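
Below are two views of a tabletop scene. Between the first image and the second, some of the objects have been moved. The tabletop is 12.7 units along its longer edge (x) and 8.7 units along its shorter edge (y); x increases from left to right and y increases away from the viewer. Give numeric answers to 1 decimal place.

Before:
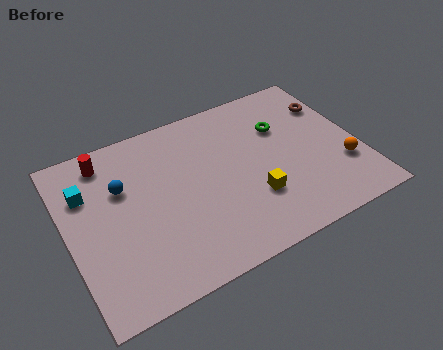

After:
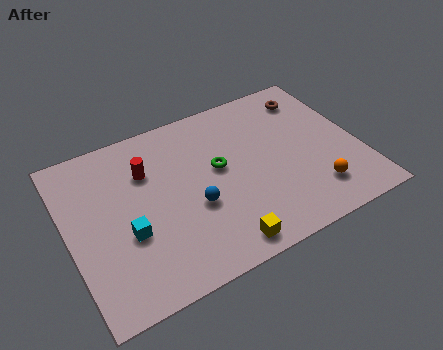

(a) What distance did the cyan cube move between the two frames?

3.1

The cyan cube was near (1.0, 6.1) before and (2.4, 3.3) after, so it travelled √(1.4² + 2.8²) ≈ 3.1 units.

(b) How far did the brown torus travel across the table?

1.1

The brown torus was near (11.9, 6.3) before and (11.1, 7.1) after, so it travelled √(0.8² + 0.8²) ≈ 1.1 units.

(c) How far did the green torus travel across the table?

3.2

The green torus was near (9.6, 5.9) before and (6.6, 4.9) after, so it travelled √(3.0² + 1.0²) ≈ 3.2 units.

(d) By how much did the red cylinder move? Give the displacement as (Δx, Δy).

(1.6, -1.3)

From the two frames, the red cylinder sits at roughly (2.0, 7.4) before and (3.6, 6.1) after.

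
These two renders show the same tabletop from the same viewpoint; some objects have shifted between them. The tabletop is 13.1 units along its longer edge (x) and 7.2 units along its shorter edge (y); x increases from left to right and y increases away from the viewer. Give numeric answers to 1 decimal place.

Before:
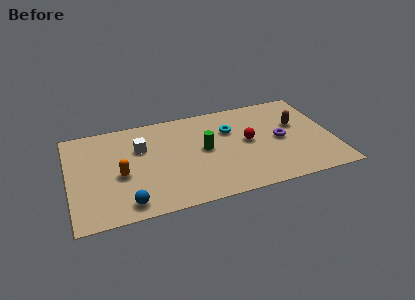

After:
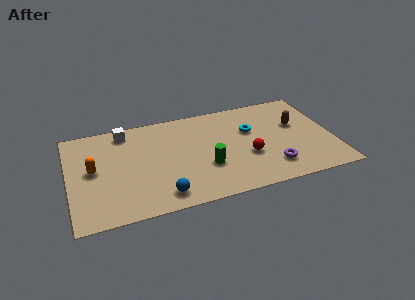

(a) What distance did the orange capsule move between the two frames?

1.5

The orange capsule moved from about (2.5, 3.1) to (1.2, 3.8), a distance of √(1.3² + 0.7²) ≈ 1.5.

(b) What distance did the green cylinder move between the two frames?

1.3

The green cylinder moved from about (6.7, 3.8) to (6.7, 2.5), a distance of √(0.0² + 1.3²) ≈ 1.3.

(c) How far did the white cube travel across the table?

1.6

The white cube was near (3.6, 4.8) before and (2.9, 6.2) after, so it travelled √(0.7² + 1.4²) ≈ 1.6 units.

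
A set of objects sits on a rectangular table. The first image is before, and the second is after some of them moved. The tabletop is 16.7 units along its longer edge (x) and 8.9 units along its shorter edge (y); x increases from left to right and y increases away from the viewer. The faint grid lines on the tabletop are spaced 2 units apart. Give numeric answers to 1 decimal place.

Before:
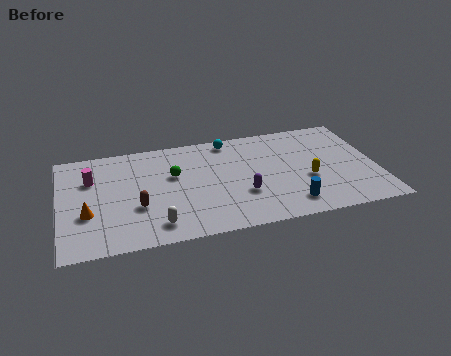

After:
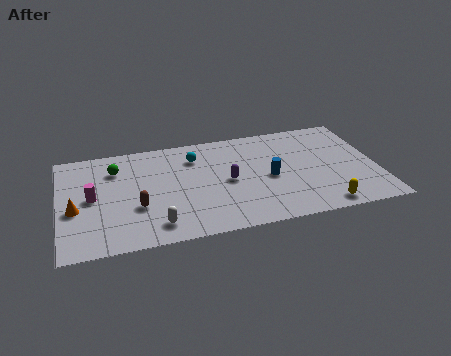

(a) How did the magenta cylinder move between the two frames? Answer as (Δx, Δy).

(0.0, -1.6)

The magenta cylinder started near (1.7, 6.1) and ended near (1.7, 4.5).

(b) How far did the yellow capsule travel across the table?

2.6

The yellow capsule was near (13.0, 3.5) before and (13.6, 1.0) after, so it travelled √(0.6² + 2.5²) ≈ 2.6 units.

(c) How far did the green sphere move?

3.2

From (6.0, 5.5) to (3.0, 6.7), the green sphere covered √(3.0² + 1.2²) ≈ 3.2 units.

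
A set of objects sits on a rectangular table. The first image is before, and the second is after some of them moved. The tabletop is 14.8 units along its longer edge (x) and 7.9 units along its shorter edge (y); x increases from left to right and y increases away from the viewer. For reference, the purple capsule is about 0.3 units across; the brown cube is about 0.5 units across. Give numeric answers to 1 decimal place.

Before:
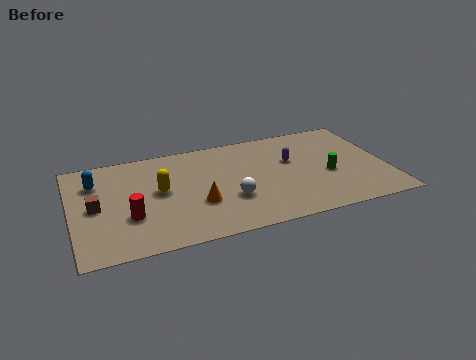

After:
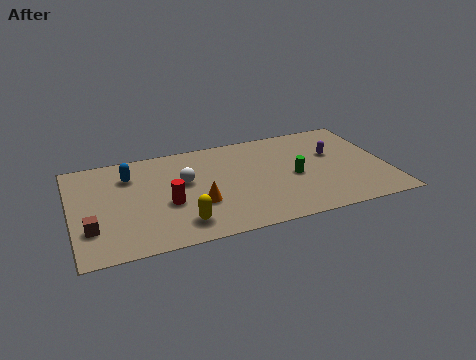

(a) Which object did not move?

the orange cone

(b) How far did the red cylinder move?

1.9

The red cylinder was near (2.6, 2.7) before and (4.4, 3.2) after, so it travelled √(1.8² + 0.5²) ≈ 1.9 units.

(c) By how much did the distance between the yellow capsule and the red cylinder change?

-0.4

They were about 2.2 units apart before and 1.8 after — 0.4 units closer together.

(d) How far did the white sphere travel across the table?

2.8

The white sphere moved from about (7.3, 2.7) to (5.3, 4.7), a distance of √(2.0² + 2.0²) ≈ 2.8.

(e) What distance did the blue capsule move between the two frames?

1.6

From (1.2, 5.8) to (2.8, 5.9), the blue capsule covered √(1.6² + 0.1²) ≈ 1.6 units.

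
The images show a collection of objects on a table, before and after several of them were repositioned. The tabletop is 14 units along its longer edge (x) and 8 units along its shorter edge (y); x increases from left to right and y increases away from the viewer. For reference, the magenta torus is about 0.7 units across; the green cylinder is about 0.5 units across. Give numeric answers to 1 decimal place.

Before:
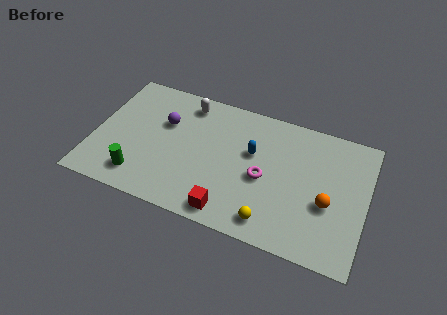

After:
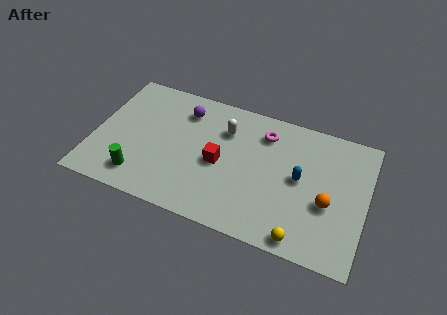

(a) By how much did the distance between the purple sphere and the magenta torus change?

-1.3

Before: roughly 5.5 units apart; after: 4.2. That's 1.3 units closer together.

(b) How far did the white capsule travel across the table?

2.3

The white capsule was near (4.5, 6.8) before and (6.6, 5.8) after, so it travelled √(2.1² + 1.0²) ≈ 2.3 units.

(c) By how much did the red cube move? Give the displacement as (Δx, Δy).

(-0.8, 2.7)

From the two frames, the red cube sits at roughly (7.3, 1.0) before and (6.5, 3.7) after.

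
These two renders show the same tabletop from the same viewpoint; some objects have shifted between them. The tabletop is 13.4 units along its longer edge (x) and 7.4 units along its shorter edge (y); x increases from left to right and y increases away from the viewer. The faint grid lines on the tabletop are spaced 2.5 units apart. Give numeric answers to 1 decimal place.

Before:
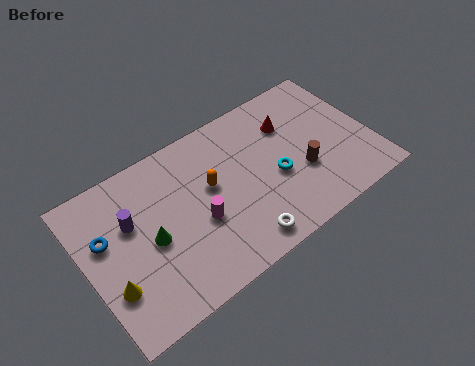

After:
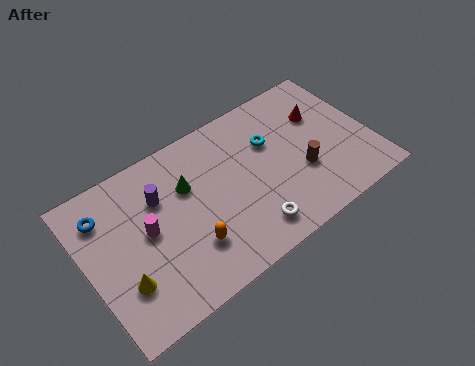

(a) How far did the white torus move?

0.6

The white torus moved from about (6.7, 1.0) to (7.2, 1.3), a distance of √(0.5² + 0.3²) ≈ 0.6.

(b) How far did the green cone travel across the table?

2.5

The green cone was near (2.9, 3.4) before and (4.9, 4.9) after, so it travelled √(2.0² + 1.5²) ≈ 2.5 units.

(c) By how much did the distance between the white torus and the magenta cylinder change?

+2.5

Before: roughly 2.6 units apart; after: 5.1. That's 2.5 units further apart.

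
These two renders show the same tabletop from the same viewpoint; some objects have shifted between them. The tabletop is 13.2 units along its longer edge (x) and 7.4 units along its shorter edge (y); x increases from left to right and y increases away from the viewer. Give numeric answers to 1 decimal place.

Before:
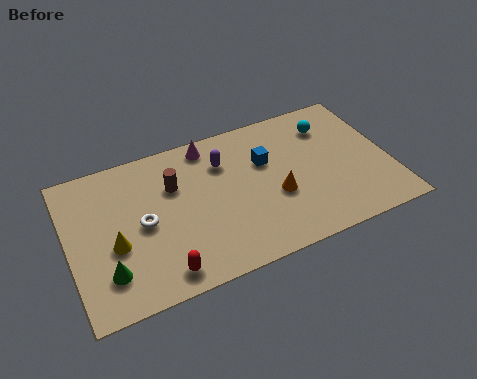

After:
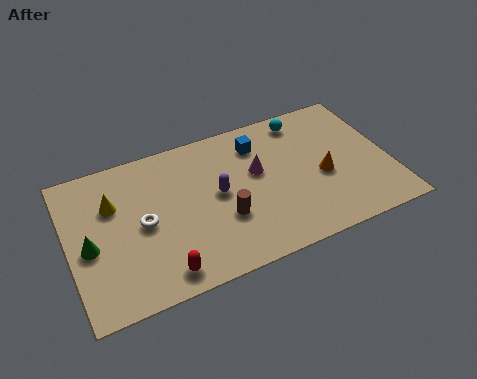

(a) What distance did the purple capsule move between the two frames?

1.6

The purple capsule moved from about (6.5, 5.4) to (6.1, 3.9), a distance of √(0.4² + 1.5²) ≈ 1.6.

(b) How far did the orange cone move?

2.0

From (8.4, 2.9) to (10.4, 3.2), the orange cone covered √(2.0² + 0.3²) ≈ 2.0 units.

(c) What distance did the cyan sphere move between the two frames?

1.2

From (11.0, 5.7) to (10.0, 6.4), the cyan sphere covered √(1.0² + 0.7²) ≈ 1.2 units.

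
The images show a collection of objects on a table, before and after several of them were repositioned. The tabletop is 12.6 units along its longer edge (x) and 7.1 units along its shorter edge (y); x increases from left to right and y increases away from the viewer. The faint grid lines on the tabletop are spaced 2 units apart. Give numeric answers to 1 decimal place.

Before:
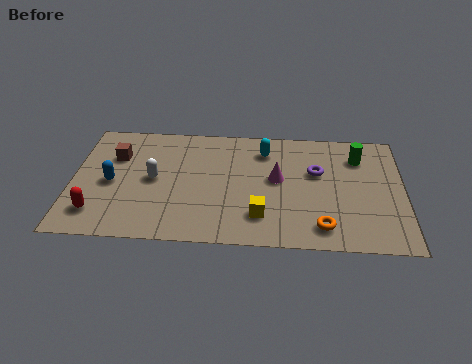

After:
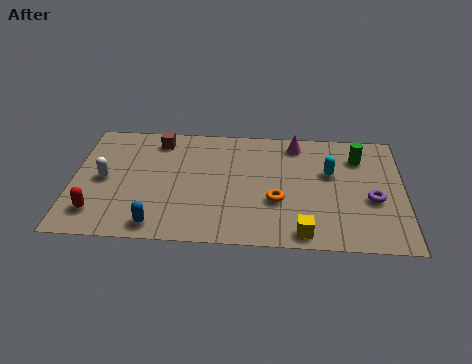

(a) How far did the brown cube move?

1.9

The brown cube was near (1.6, 4.9) before and (3.2, 6.0) after, so it travelled √(1.6² + 1.1²) ≈ 1.9 units.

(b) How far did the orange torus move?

2.2

From (9.5, 1.2) to (7.8, 2.6), the orange torus covered √(1.7² + 1.4²) ≈ 2.2 units.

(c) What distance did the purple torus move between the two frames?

2.6

The purple torus moved from about (9.3, 4.4) to (11.4, 2.9), a distance of √(2.1² + 1.5²) ≈ 2.6.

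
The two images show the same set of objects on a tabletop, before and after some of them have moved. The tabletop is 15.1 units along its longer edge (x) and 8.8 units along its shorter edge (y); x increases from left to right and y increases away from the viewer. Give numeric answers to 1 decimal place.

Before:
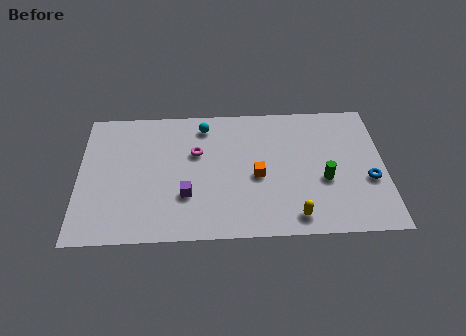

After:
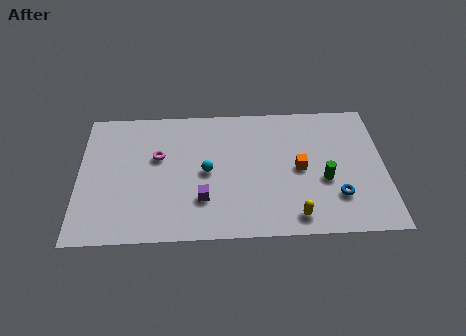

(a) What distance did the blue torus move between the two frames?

1.9

The blue torus moved from about (14.3, 3.4) to (12.7, 2.4), a distance of √(1.6² + 1.0²) ≈ 1.9.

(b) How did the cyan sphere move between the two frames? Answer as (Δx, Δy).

(0.1, -3.1)

From the two frames, the cyan sphere sits at roughly (6.2, 7.4) before and (6.3, 4.3) after.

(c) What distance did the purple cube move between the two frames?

0.9

From (5.3, 2.8) to (6.1, 2.5), the purple cube covered √(0.8² + 0.3²) ≈ 0.9 units.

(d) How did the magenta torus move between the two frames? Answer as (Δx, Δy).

(-1.9, -0.2)

From the two frames, the magenta torus sits at roughly (5.8, 5.6) before and (3.9, 5.4) after.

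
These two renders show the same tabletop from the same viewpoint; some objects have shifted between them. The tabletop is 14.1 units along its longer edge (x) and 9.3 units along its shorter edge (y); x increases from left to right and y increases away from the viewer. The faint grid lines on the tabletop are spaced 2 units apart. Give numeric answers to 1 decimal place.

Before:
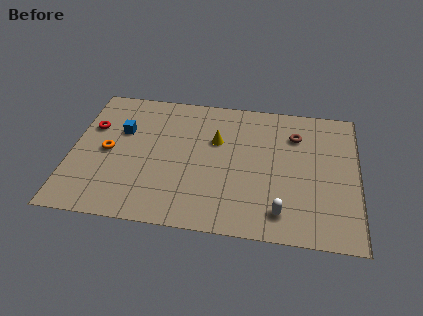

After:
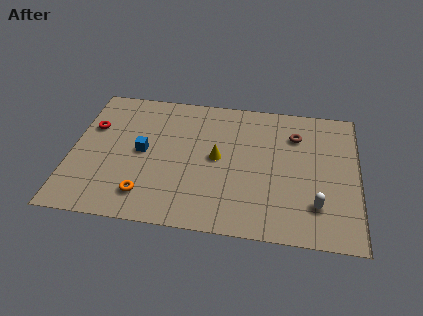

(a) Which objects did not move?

the brown torus and the red torus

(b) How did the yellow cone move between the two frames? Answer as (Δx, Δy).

(0.1, -1.2)

The yellow cone was at about (7.1, 6.0) and moved to about (7.2, 4.8).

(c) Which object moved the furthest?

the orange torus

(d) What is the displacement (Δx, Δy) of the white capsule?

(1.7, 0.7)

From the two frames, the white capsule sits at roughly (10.4, 1.6) before and (12.1, 2.3) after.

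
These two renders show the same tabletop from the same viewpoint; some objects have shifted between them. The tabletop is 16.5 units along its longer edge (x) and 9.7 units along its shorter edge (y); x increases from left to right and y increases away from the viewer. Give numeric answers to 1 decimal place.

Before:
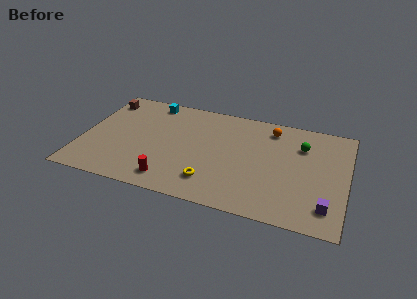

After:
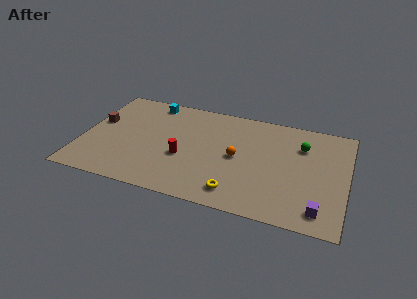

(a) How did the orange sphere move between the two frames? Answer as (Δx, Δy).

(-1.9, -3.3)

The orange sphere was at about (11.6, 8.1) and moved to about (9.7, 4.8).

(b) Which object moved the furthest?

the orange sphere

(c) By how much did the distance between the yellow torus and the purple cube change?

-2.0

The distance was about 7.1 in the first image and 5.1 in the second, so they moved 2.0 units closer together.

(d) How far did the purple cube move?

0.6

The purple cube was near (15.4, 1.9) before and (15.0, 1.5) after, so it travelled √(0.4² + 0.4²) ≈ 0.6 units.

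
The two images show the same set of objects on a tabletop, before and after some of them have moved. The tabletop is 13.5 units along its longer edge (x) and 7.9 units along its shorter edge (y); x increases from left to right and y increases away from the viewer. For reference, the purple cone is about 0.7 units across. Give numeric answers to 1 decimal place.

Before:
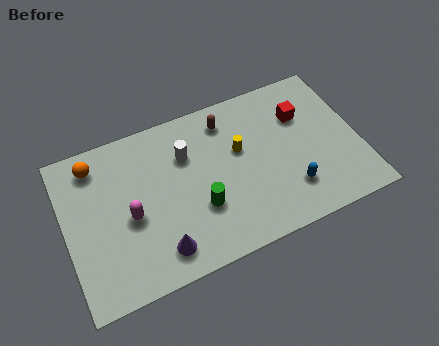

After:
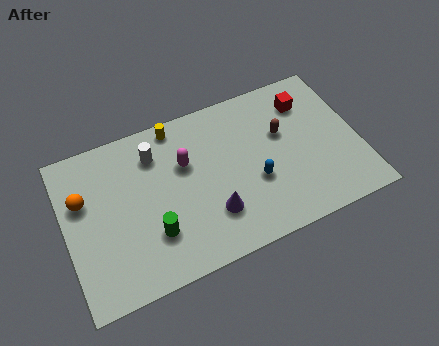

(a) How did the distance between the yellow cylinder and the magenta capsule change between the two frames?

-3.4

Before: roughly 5.4 units apart; after: 2.0. That's 3.4 units closer together.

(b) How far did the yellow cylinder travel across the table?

3.5

From (8.1, 4.8) to (5.4, 7.1), the yellow cylinder covered √(2.7² + 2.3²) ≈ 3.5 units.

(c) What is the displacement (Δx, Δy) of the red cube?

(0.3, 0.6)

The red cube was at about (11.1, 5.5) and moved to about (11.4, 6.1).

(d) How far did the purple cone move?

2.6

The purple cone moved from about (4.0, 1.4) to (6.5, 2.2), a distance of √(2.5² + 0.8²) ≈ 2.6.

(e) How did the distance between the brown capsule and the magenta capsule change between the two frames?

-1.2

Before: roughly 5.7 units apart; after: 4.5. That's 1.2 units closer together.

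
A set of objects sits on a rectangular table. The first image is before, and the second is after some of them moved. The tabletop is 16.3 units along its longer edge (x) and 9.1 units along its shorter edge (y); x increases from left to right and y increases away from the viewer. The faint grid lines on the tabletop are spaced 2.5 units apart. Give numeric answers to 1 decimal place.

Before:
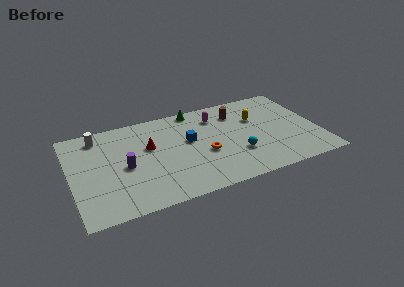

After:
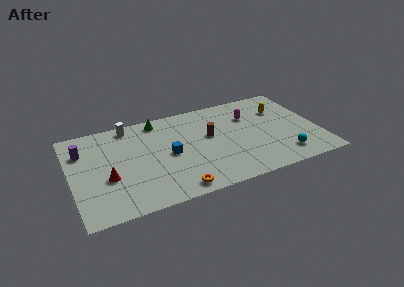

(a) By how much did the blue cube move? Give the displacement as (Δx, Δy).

(-1.4, -0.9)

From the two frames, the blue cube sits at roughly (7.8, 5.3) before and (6.4, 4.4) after.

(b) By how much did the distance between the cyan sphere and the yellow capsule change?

+1.2

The distance was about 3.5 in the first image and 4.7 in the second, so they moved 1.2 units further apart.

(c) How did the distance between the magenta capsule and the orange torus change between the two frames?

+4.1

They were about 3.6 units apart before and 7.7 after — 4.1 units further apart.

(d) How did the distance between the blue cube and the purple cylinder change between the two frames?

+1.5

They were about 4.4 units apart before and 5.9 after — 1.5 units further apart.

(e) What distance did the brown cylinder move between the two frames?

2.6

The brown cylinder was near (11.2, 7.0) before and (9.2, 5.3) after, so it travelled √(2.0² + 1.7²) ≈ 2.6 units.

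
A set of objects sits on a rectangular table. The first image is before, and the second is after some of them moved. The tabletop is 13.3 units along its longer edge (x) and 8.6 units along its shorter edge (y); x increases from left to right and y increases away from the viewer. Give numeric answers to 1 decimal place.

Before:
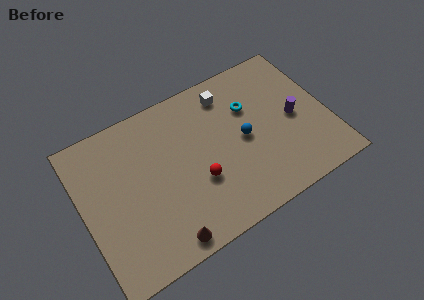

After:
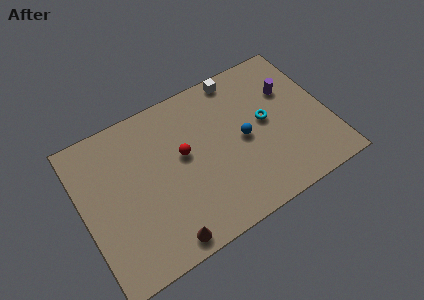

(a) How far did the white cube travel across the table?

1.0

From (8.3, 7.1) to (9.0, 7.8), the white cube covered √(0.7² + 0.7²) ≈ 1.0 units.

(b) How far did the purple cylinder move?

1.7

From (11.5, 4.1) to (11.5, 5.8), the purple cylinder covered √(0.0² + 1.7²) ≈ 1.7 units.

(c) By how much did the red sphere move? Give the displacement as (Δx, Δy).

(-0.5, 1.8)

The red sphere was at about (6.0, 3.1) and moved to about (5.5, 4.9).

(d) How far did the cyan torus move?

1.4

From (9.3, 5.8) to (10.0, 4.6), the cyan torus covered √(0.7² + 1.2²) ≈ 1.4 units.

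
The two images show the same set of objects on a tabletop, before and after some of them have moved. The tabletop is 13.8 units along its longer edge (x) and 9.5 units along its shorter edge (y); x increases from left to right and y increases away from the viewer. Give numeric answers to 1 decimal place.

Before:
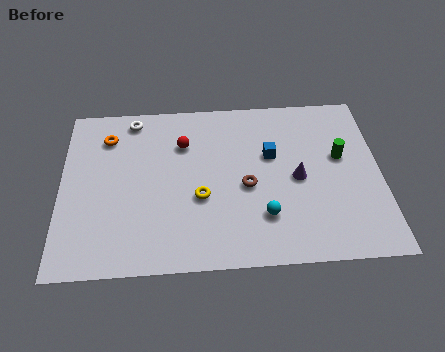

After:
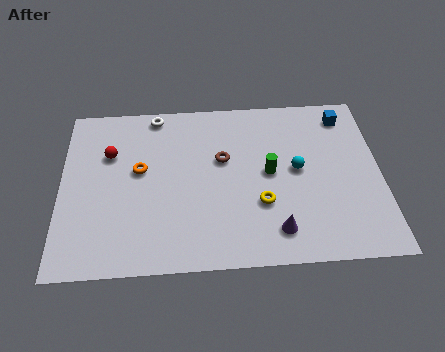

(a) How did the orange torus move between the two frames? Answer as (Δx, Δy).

(1.4, -2.0)

From the two frames, the orange torus sits at roughly (2.0, 7.4) before and (3.4, 5.4) after.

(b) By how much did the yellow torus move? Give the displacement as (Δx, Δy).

(2.6, -0.5)

The yellow torus started near (6.0, 3.7) and ended near (8.6, 3.2).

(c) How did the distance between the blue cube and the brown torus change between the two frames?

+3.8

The distance was about 2.0 in the first image and 5.8 in the second, so they moved 3.8 units further apart.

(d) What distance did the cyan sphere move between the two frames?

2.9

The cyan sphere moved from about (8.7, 2.5) to (10.2, 5.0), a distance of √(1.5² + 2.5²) ≈ 2.9.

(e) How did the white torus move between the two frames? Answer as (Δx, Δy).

(1.0, 0.2)

From the two frames, the white torus sits at roughly (3.1, 8.4) before and (4.1, 8.6) after.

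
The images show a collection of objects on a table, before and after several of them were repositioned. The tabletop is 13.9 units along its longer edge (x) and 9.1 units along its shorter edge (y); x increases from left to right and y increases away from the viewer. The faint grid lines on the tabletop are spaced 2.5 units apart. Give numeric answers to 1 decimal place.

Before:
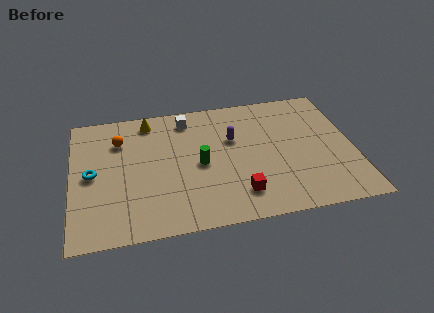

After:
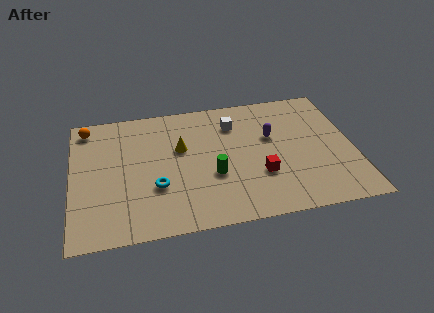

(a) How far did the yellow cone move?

2.7

The yellow cone moved from about (3.9, 7.9) to (5.4, 5.6), a distance of √(1.5² + 2.3²) ≈ 2.7.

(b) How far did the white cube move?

2.4

From (5.8, 7.7) to (8.1, 6.9), the white cube covered √(2.3² + 0.8²) ≈ 2.4 units.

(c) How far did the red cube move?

1.6

The red cube moved from about (8.1, 1.9) to (9.2, 3.0), a distance of √(1.1² + 1.1²) ≈ 1.6.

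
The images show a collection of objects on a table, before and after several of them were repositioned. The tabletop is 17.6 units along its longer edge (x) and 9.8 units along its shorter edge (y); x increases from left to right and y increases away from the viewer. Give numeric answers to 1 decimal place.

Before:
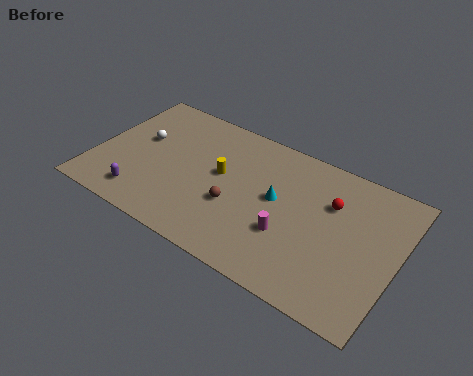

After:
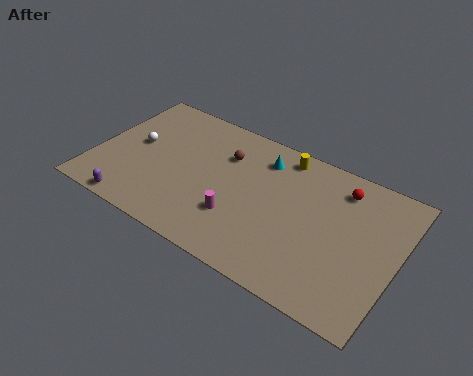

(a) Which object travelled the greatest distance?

the yellow cylinder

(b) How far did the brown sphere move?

3.5

The brown sphere moved from about (8.4, 3.7) to (7.3, 7.0), a distance of √(1.1² + 3.3²) ≈ 3.5.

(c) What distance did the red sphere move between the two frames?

1.4

The red sphere was near (13.6, 6.7) before and (14.0, 8.0) after, so it travelled √(0.4² + 1.3²) ≈ 1.4 units.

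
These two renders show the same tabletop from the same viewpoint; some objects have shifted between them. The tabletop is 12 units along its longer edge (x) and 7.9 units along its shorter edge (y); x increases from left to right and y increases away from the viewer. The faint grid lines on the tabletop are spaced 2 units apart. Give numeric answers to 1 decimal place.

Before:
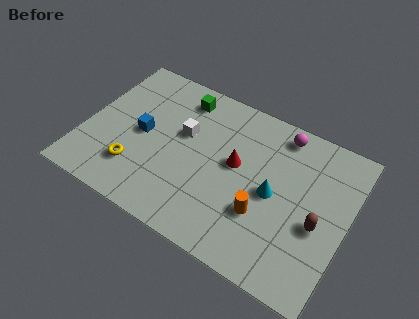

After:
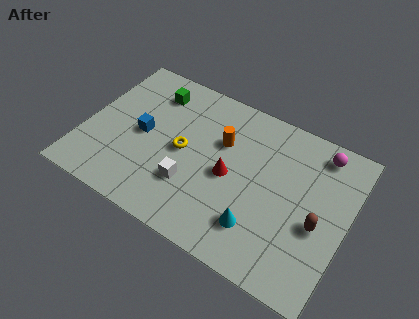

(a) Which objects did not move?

the blue cube and the brown capsule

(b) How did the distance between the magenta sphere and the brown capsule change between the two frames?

-0.7

The distance was about 4.2 in the first image and 3.5 in the second, so they moved 0.7 units closer together.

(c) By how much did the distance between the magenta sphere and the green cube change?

+3.1

The distance was about 4.6 in the first image and 7.7 in the second, so they moved 3.1 units further apart.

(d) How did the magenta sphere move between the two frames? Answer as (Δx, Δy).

(1.8, -0.1)

The magenta sphere started near (8.6, 6.9) and ended near (10.4, 6.8).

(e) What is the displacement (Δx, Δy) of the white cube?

(0.7, -2.4)

The white cube was at about (4.4, 4.8) and moved to about (5.1, 2.4).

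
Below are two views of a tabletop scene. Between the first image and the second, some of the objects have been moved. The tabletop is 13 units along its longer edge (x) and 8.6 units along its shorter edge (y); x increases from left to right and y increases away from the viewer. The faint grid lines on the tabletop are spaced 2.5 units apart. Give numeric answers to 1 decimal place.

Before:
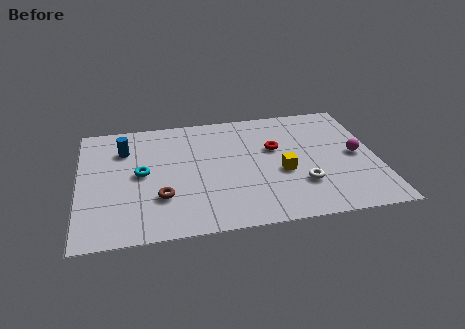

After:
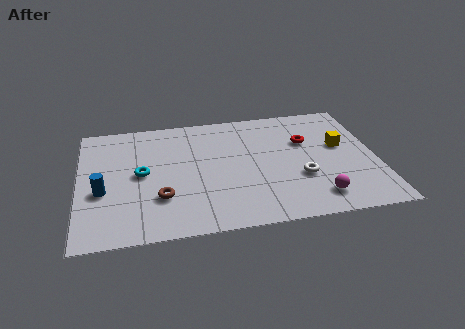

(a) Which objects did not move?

the brown torus and the cyan torus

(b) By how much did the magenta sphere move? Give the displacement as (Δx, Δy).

(-1.9, -2.7)

The magenta sphere started near (12.1, 4.2) and ended near (10.2, 1.5).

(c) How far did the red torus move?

1.4

From (8.6, 5.3) to (10.0, 5.6), the red torus covered √(1.4² + 0.3²) ≈ 1.4 units.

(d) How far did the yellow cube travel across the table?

3.1

The yellow cube moved from about (8.8, 3.5) to (11.5, 5.0), a distance of √(2.7² + 1.5²) ≈ 3.1.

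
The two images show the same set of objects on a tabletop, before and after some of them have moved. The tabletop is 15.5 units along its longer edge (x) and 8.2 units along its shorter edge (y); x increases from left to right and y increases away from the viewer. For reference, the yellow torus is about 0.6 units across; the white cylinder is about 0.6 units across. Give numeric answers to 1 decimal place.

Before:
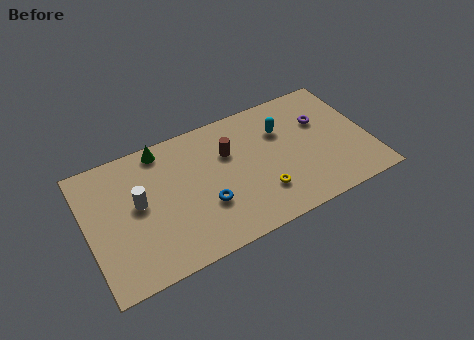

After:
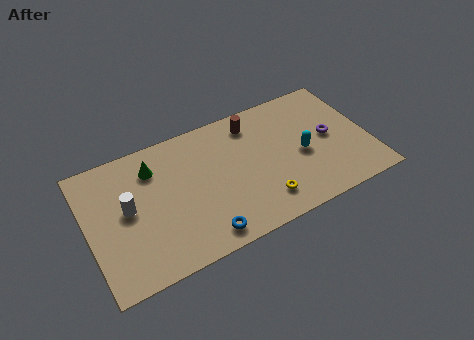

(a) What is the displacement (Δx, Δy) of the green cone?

(-0.6, -1.0)

From the two frames, the green cone sits at roughly (4.4, 7.3) before and (3.8, 6.3) after.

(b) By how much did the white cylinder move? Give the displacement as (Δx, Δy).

(-0.6, -0.1)

From the two frames, the white cylinder sits at roughly (2.8, 4.5) before and (2.2, 4.4) after.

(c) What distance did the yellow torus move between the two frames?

0.5

The yellow torus was near (9.3, 2.2) before and (9.3, 1.7) after, so it travelled √(0.0² + 0.5²) ≈ 0.5 units.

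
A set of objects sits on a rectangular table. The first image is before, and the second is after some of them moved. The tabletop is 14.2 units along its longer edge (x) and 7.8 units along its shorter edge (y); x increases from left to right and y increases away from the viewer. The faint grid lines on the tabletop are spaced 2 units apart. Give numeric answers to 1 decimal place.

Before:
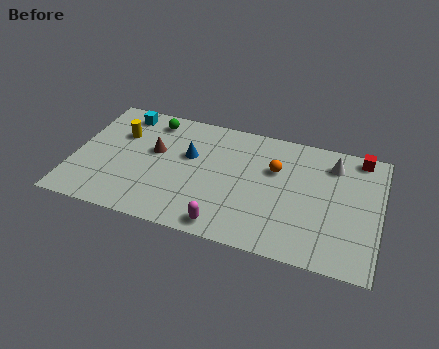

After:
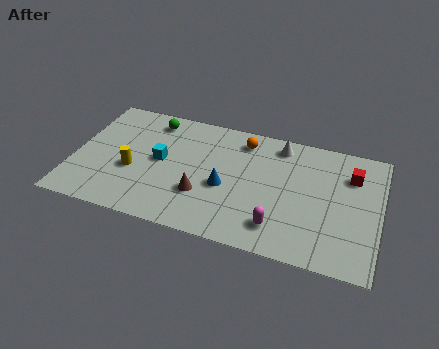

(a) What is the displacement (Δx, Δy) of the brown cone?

(2.4, -2.1)

The brown cone started near (3.7, 4.6) and ended near (6.1, 2.5).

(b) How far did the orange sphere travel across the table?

2.1

From (9.3, 5.1) to (7.7, 6.5), the orange sphere covered √(1.6² + 1.4²) ≈ 2.1 units.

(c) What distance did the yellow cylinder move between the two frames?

2.3

The yellow cylinder was near (2.0, 5.3) before and (2.8, 3.1) after, so it travelled √(0.8² + 2.2²) ≈ 2.3 units.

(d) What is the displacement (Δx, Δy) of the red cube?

(-0.3, -1.3)

The red cube started near (13.1, 7.0) and ended near (12.8, 5.7).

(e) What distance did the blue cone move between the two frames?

2.3

The blue cone was near (5.3, 4.8) before and (7.1, 3.3) after, so it travelled √(1.8² + 1.5²) ≈ 2.3 units.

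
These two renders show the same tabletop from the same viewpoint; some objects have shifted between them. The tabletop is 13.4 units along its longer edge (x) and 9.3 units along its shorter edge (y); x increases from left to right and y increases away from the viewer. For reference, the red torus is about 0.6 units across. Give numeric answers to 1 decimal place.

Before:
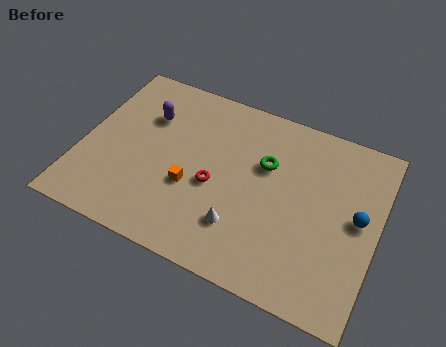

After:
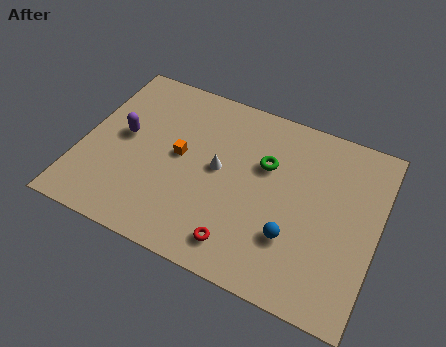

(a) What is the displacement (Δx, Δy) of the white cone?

(-1.3, 2.5)

The white cone started near (7.5, 2.4) and ended near (6.2, 4.9).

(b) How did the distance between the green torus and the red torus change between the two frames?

+1.6

Before: roughly 2.9 units apart; after: 4.5. That's 1.6 units further apart.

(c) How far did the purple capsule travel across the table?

1.7

The purple capsule moved from about (2.7, 6.5) to (1.8, 5.0), a distance of √(0.9² + 1.5²) ≈ 1.7.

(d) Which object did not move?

the green torus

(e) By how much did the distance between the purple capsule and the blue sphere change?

-1.6

They were about 9.9 units apart before and 8.3 after — 1.6 units closer together.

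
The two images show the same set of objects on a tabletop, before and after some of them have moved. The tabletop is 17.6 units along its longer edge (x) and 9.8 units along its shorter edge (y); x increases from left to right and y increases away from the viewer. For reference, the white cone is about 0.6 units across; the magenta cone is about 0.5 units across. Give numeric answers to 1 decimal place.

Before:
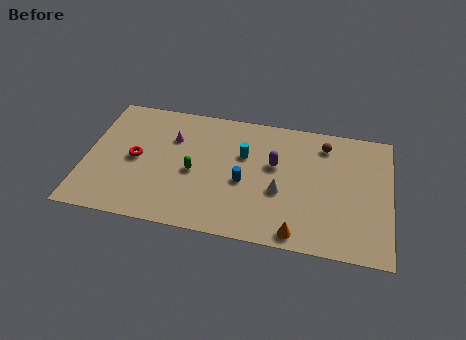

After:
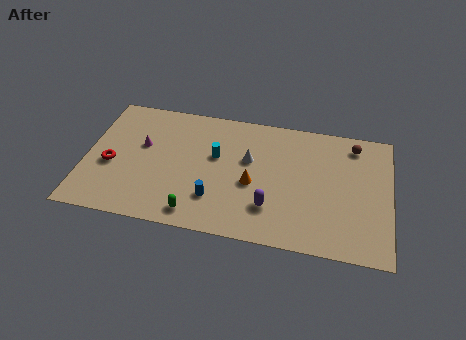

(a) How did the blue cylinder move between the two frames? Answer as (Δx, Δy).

(-1.6, -1.6)

From the two frames, the blue cylinder sits at roughly (9.2, 4.2) before and (7.6, 2.6) after.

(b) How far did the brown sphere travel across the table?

1.7

From (13.7, 8.0) to (15.4, 8.3), the brown sphere covered √(1.7² + 0.3²) ≈ 1.7 units.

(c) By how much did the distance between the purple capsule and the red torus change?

+1.3

They were about 8.1 units apart before and 9.4 after — 1.3 units further apart.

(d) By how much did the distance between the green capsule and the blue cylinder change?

-1.3

Before: roughly 2.9 units apart; after: 1.6. That's 1.3 units closer together.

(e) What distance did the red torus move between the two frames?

1.6

The red torus was near (2.9, 4.8) before and (1.5, 4.1) after, so it travelled √(1.4² + 0.7²) ≈ 1.6 units.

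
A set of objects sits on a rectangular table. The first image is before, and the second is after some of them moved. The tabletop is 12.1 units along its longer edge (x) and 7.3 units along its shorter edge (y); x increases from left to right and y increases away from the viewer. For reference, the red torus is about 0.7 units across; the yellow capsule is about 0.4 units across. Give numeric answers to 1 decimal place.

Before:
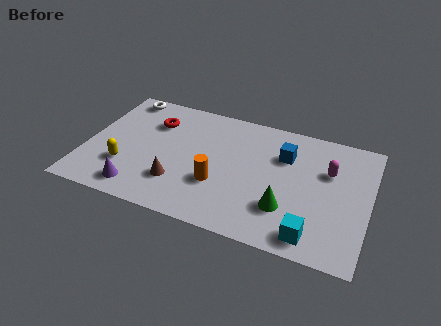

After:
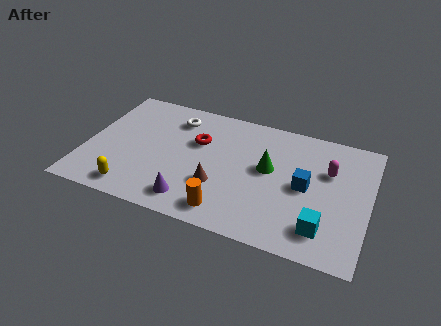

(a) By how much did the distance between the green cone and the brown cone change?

-2.0

The distance was about 4.6 in the first image and 2.6 in the second, so they moved 2.0 units closer together.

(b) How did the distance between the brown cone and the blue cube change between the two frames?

-1.5

They were about 5.3 units apart before and 3.8 after — 1.5 units closer together.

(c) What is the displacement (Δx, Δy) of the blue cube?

(1.0, -1.5)

The blue cube was at about (8.4, 5.1) and moved to about (9.4, 3.6).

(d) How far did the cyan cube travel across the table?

0.6

From (9.9, 1.0) to (10.3, 1.5), the cyan cube covered √(0.4² + 0.5²) ≈ 0.6 units.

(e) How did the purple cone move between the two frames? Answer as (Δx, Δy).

(2.3, 0.1)

The purple cone was at about (2.5, 1.1) and moved to about (4.8, 1.2).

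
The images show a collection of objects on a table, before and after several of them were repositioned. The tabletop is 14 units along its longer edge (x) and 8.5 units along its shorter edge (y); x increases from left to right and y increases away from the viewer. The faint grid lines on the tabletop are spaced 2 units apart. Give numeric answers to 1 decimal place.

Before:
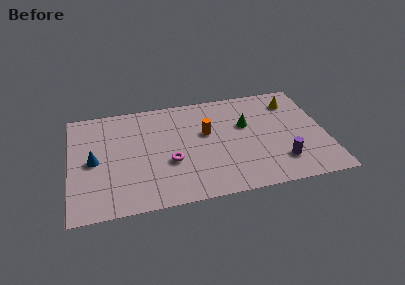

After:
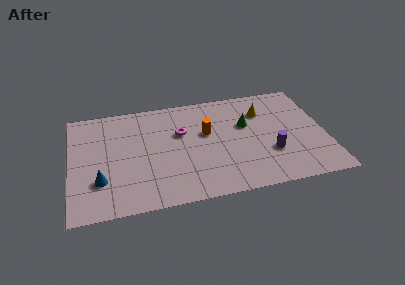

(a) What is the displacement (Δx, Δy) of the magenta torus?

(0.7, 2.2)

The magenta torus was at about (5.4, 3.2) and moved to about (6.1, 5.4).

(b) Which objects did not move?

the orange cylinder and the green cone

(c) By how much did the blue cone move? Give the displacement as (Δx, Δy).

(0.3, -1.6)

The blue cone was at about (1.3, 4.1) and moved to about (1.6, 2.5).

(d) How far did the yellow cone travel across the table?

1.8

The yellow cone was near (12.4, 6.7) before and (10.7, 6.2) after, so it travelled √(1.7² + 0.5²) ≈ 1.8 units.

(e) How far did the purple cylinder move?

0.9

The purple cylinder moved from about (11.4, 2.0) to (10.9, 2.8), a distance of √(0.5² + 0.8²) ≈ 0.9.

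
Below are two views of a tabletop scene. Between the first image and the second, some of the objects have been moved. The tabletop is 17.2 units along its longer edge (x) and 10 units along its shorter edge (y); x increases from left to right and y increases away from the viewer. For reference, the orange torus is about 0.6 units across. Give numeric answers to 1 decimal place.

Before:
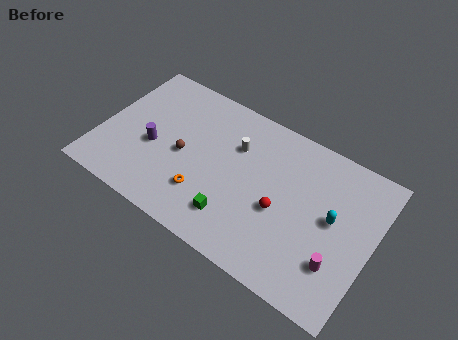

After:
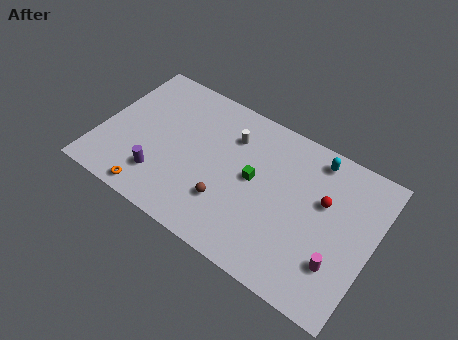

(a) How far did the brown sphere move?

3.5

The brown sphere was near (5.3, 4.6) before and (8.4, 2.9) after, so it travelled √(3.1² + 1.7²) ≈ 3.5 units.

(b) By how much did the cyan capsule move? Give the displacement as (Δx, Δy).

(-1.6, 3.3)

The cyan capsule started near (14.7, 5.4) and ended near (13.1, 8.7).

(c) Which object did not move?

the magenta cylinder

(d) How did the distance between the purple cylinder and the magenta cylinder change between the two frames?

-0.9

Before: roughly 12.1 units apart; after: 11.2. That's 0.9 units closer together.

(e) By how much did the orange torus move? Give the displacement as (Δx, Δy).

(-3.1, -1.7)

From the two frames, the orange torus sits at roughly (7.0, 2.7) before and (3.9, 1.0) after.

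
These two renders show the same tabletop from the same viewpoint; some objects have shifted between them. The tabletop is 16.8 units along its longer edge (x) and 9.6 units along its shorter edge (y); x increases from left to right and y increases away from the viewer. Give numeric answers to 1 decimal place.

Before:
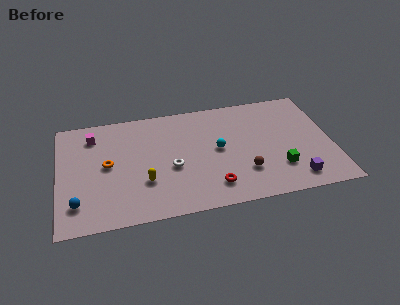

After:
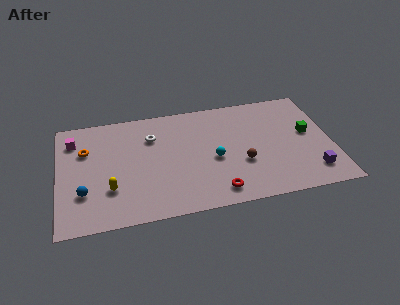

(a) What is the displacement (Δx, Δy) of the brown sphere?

(-0.1, 0.8)

From the two frames, the brown sphere sits at roughly (11.3, 2.7) before and (11.2, 3.5) after.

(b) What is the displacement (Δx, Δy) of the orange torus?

(-1.3, 1.5)

The orange torus started near (3.0, 5.0) and ended near (1.7, 6.5).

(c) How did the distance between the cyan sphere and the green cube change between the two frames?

+1.7

Before: roughly 4.3 units apart; after: 6.0. That's 1.7 units further apart.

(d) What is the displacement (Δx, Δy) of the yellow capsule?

(-2.1, -0.2)

The yellow capsule was at about (5.2, 3.1) and moved to about (3.1, 2.9).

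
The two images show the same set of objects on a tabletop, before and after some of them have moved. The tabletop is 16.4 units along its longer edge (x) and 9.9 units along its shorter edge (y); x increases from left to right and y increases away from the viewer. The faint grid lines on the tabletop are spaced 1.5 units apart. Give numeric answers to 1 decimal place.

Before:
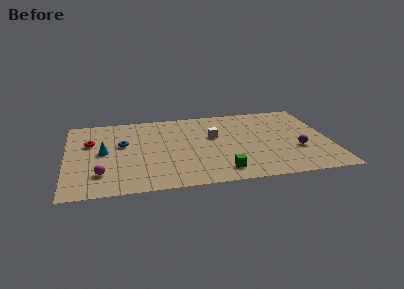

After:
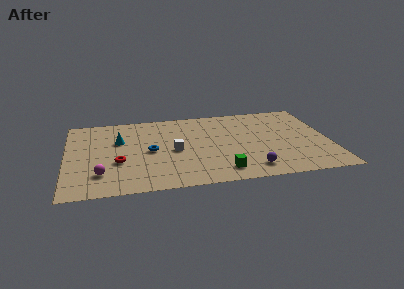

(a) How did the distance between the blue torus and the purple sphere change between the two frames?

-4.2

The distance was about 11.1 in the first image and 6.9 in the second, so they moved 4.2 units closer together.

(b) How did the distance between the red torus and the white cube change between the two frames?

-4.1

Before: roughly 7.7 units apart; after: 3.6. That's 4.1 units closer together.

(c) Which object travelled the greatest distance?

the purple sphere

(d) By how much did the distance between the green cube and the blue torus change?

-2.0

They were about 7.4 units apart before and 5.4 after — 2.0 units closer together.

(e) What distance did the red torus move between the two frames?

3.2

The red torus was near (1.5, 6.4) before and (3.2, 3.7) after, so it travelled √(1.7² + 2.7²) ≈ 3.2 units.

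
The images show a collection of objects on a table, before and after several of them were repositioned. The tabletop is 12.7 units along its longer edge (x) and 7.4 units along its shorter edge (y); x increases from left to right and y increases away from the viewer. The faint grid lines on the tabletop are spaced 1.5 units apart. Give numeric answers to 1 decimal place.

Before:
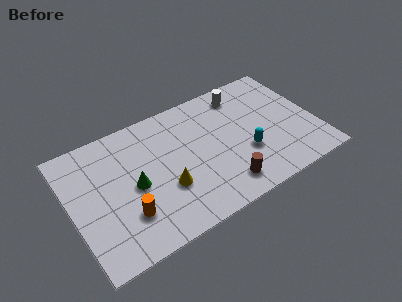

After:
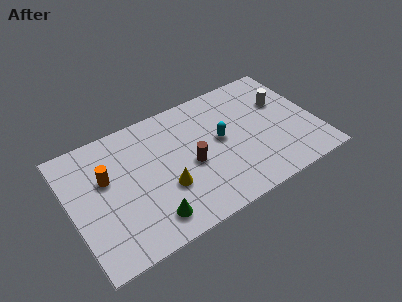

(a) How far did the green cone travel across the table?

2.3

The green cone was near (3.2, 3.5) before and (3.7, 1.3) after, so it travelled √(0.5² + 2.2²) ≈ 2.3 units.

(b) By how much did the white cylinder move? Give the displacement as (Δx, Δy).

(1.9, -1.4)

The white cylinder started near (9.3, 6.2) and ended near (11.2, 4.8).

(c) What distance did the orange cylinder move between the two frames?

2.6

The orange cylinder was near (2.6, 2.1) before and (1.9, 4.6) after, so it travelled √(0.7² + 2.5²) ≈ 2.6 units.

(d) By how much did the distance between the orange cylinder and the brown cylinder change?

-0.6

Before: roughly 5.0 units apart; after: 4.4. That's 0.6 units closer together.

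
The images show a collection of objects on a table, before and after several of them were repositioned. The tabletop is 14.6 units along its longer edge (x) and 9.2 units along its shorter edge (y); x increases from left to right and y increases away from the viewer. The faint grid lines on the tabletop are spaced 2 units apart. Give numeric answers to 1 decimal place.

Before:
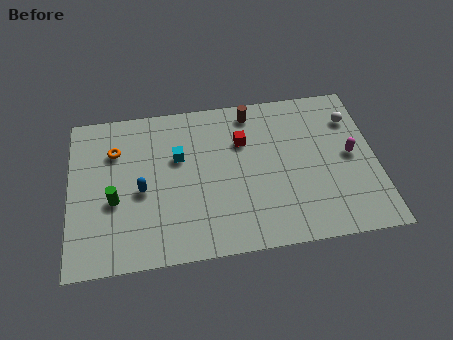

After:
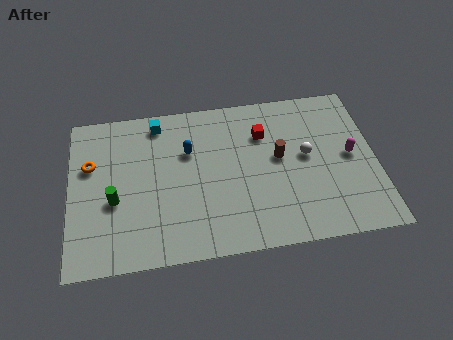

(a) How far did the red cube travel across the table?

1.0

The red cube was near (8.3, 6.3) before and (9.3, 6.6) after, so it travelled √(1.0² + 0.3²) ≈ 1.0 units.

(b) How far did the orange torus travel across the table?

1.4

The orange torus moved from about (2.2, 6.6) to (1.0, 5.9), a distance of √(1.2² + 0.7²) ≈ 1.4.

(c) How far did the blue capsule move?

3.0

The blue capsule moved from about (3.4, 4.1) to (5.7, 6.1), a distance of √(2.3² + 2.0²) ≈ 3.0.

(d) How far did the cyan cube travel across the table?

2.4

From (5.2, 5.8) to (4.3, 8.0), the cyan cube covered √(0.9² + 2.2²) ≈ 2.4 units.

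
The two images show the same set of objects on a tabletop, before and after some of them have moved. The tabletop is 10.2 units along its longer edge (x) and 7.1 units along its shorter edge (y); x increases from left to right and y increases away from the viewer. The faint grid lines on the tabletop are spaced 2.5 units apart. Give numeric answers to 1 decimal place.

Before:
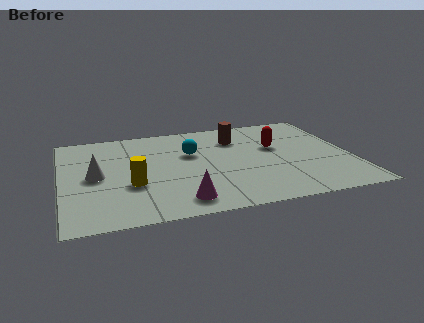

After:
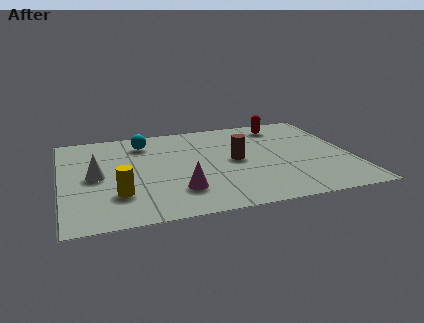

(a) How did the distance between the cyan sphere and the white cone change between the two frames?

-0.7

They were about 3.5 units apart before and 2.8 after — 0.7 units closer together.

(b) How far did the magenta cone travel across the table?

0.7

The magenta cone moved from about (4.0, 1.1) to (4.0, 1.8), a distance of √(0.0² + 0.7²) ≈ 0.7.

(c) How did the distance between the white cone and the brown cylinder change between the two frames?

-0.5

Before: roughly 5.4 units apart; after: 4.9. That's 0.5 units closer together.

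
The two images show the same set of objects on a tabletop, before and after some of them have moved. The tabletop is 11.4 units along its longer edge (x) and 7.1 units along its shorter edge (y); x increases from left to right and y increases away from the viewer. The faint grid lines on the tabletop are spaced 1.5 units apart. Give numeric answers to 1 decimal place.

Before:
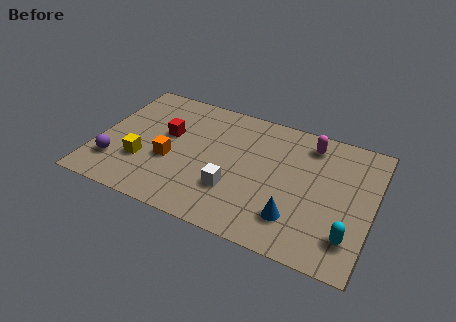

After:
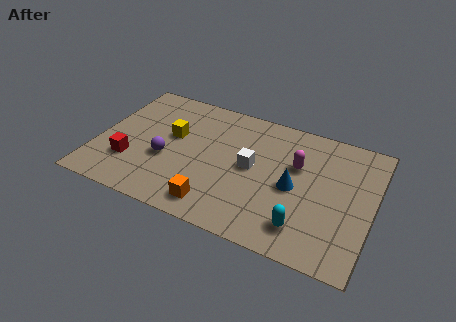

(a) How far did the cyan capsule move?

1.8

From (10.6, 1.6) to (8.8, 1.4), the cyan capsule covered √(1.8² + 0.2²) ≈ 1.8 units.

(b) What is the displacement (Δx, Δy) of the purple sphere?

(2.0, 1.0)

From the two frames, the purple sphere sits at roughly (0.9, 1.8) before and (2.9, 2.8) after.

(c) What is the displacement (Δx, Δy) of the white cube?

(0.6, 1.5)

From the two frames, the white cube sits at roughly (5.8, 2.2) before and (6.4, 3.7) after.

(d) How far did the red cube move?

2.5

The red cube moved from about (2.8, 4.2) to (1.5, 2.1), a distance of √(1.3² + 2.1²) ≈ 2.5.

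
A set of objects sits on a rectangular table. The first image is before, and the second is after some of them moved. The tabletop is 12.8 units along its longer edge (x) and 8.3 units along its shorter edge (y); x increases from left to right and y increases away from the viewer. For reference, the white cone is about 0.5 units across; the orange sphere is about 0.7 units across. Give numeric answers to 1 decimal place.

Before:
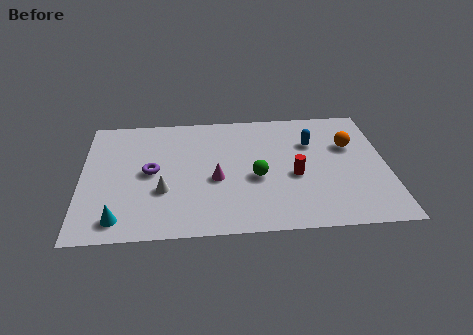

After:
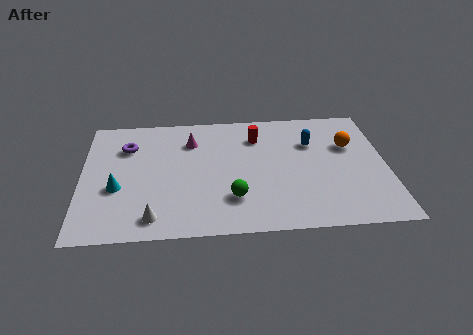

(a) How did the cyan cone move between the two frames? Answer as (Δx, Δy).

(-0.1, 2.0)

The cyan cone was at about (1.6, 1.2) and moved to about (1.5, 3.2).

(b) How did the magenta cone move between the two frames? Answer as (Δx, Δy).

(-1.0, 2.7)

The magenta cone started near (5.6, 3.5) and ended near (4.6, 6.2).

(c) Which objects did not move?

the blue capsule and the orange sphere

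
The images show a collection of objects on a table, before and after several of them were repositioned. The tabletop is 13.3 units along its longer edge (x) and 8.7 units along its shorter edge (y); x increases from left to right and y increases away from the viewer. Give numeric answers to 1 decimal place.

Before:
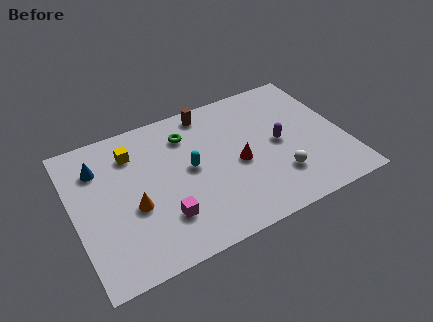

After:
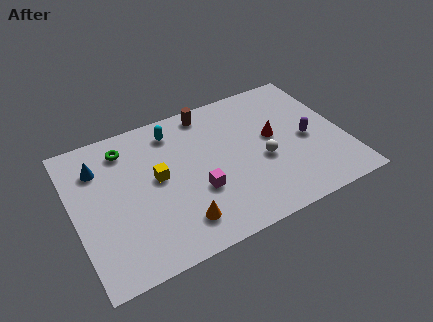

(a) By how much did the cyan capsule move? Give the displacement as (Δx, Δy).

(-0.5, 2.6)

From the two frames, the cyan capsule sits at roughly (5.7, 4.6) before and (5.2, 7.2) after.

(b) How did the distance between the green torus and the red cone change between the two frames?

+3.9

They were about 3.6 units apart before and 7.5 after — 3.9 units further apart.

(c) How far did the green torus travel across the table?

3.0

The green torus moved from about (5.8, 6.7) to (2.8, 7.1), a distance of √(3.0² + 0.4²) ≈ 3.0.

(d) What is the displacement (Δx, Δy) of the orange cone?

(2.0, -1.8)

The orange cone was at about (2.8, 3.5) and moved to about (4.8, 1.7).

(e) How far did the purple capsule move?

1.4

The purple capsule moved from about (10.1, 4.3) to (11.5, 4.0), a distance of √(1.4² + 0.3²) ≈ 1.4.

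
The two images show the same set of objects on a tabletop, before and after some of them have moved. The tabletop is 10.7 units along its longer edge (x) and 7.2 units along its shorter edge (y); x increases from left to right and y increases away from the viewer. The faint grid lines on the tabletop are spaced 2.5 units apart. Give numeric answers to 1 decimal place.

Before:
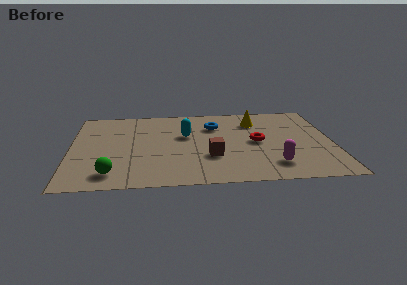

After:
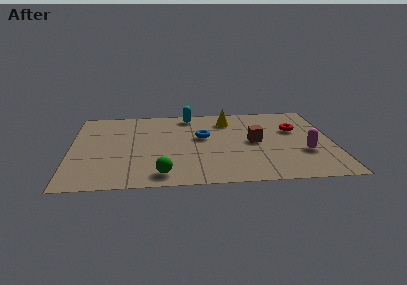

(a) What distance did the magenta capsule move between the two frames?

1.6

From (8.2, 1.5) to (9.5, 2.5), the magenta capsule covered √(1.3² + 1.0²) ≈ 1.6 units.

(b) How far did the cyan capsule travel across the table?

1.9

From (4.7, 4.4) to (4.9, 6.3), the cyan capsule covered √(0.2² + 1.9²) ≈ 1.9 units.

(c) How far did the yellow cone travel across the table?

1.1

The yellow cone moved from about (7.6, 5.5) to (6.5, 5.7), a distance of √(1.1² + 0.2²) ≈ 1.1.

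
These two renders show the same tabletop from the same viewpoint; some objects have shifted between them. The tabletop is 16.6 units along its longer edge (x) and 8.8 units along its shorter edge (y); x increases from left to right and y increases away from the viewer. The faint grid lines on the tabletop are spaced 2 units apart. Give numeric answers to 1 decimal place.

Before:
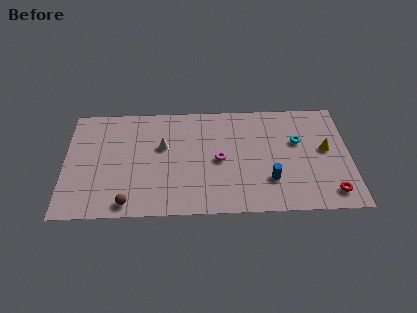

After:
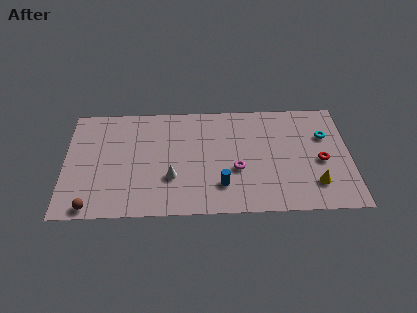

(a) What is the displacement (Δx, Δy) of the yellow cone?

(-0.7, -2.7)

The yellow cone started near (15.2, 4.8) and ended near (14.5, 2.1).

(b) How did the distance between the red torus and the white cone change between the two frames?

-1.7

Before: roughly 10.5 units apart; after: 8.8. That's 1.7 units closer together.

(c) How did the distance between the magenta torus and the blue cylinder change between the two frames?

-1.9

The distance was about 3.4 in the first image and 1.5 in the second, so they moved 1.9 units closer together.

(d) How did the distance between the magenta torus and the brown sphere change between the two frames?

+2.6

They were about 6.2 units apart before and 8.8 after — 2.6 units further apart.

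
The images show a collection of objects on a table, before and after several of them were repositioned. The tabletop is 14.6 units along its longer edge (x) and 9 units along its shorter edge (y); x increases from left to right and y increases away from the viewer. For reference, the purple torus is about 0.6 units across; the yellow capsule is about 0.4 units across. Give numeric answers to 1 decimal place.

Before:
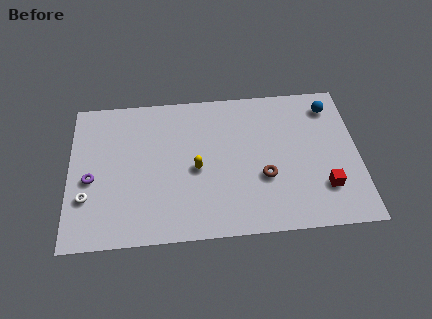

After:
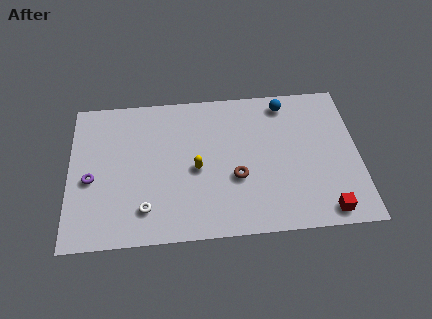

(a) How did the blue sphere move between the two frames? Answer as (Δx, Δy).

(-2.3, 0.4)

The blue sphere was at about (13.3, 7.4) and moved to about (11.0, 7.8).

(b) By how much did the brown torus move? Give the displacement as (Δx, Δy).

(-1.4, 0.1)

The brown torus was at about (9.8, 3.3) and moved to about (8.4, 3.4).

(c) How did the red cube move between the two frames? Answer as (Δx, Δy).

(0.0, -1.4)

The red cube started near (12.8, 2.4) and ended near (12.8, 1.0).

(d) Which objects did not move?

the yellow capsule and the purple torus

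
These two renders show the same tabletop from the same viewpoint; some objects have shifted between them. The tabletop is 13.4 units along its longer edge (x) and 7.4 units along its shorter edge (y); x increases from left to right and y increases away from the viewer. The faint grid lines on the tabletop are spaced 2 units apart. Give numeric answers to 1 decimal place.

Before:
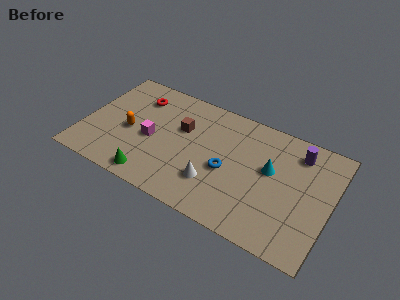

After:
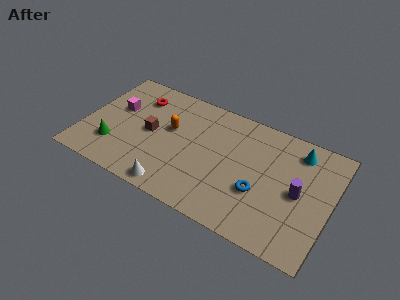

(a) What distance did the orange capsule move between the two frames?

2.4

From (2.5, 3.3) to (4.6, 4.4), the orange capsule covered √(2.1² + 1.1²) ≈ 2.4 units.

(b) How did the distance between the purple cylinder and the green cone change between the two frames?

+1.1

The distance was about 8.9 in the first image and 10.0 in the second, so they moved 1.1 units further apart.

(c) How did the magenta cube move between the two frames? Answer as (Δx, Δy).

(-2.1, 1.2)

The magenta cube was at about (3.7, 3.3) and moved to about (1.6, 4.5).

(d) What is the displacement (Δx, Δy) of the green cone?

(-2.3, 1.1)

The green cone was at about (4.1, 0.9) and moved to about (1.8, 2.0).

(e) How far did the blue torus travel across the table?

1.9

The blue torus was near (7.9, 3.2) before and (9.7, 2.7) after, so it travelled √(1.8² + 0.5²) ≈ 1.9 units.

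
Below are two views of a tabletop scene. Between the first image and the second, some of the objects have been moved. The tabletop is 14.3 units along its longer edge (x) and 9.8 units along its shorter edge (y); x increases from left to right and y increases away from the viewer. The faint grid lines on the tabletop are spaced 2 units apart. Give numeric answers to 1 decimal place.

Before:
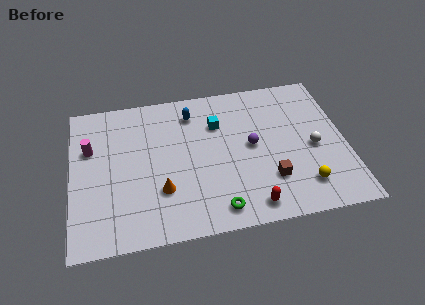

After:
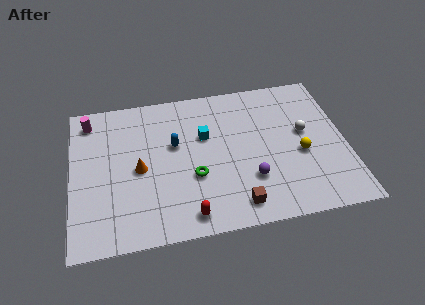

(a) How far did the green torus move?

2.5

The green torus moved from about (7.4, 1.3) to (6.3, 3.6), a distance of √(1.1² + 2.3²) ≈ 2.5.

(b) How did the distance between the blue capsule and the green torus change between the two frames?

-4.2

They were about 6.7 units apart before and 2.5 after — 4.2 units closer together.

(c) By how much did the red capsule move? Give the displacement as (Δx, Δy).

(-3.2, 0.0)

The red capsule started near (9.1, 1.2) and ended near (5.9, 1.2).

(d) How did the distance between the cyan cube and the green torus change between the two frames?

-2.9

They were about 5.6 units apart before and 2.7 after — 2.9 units closer together.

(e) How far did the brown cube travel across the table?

2.2

The brown cube moved from about (10.2, 2.7) to (8.4, 1.4), a distance of √(1.8² + 1.3²) ≈ 2.2.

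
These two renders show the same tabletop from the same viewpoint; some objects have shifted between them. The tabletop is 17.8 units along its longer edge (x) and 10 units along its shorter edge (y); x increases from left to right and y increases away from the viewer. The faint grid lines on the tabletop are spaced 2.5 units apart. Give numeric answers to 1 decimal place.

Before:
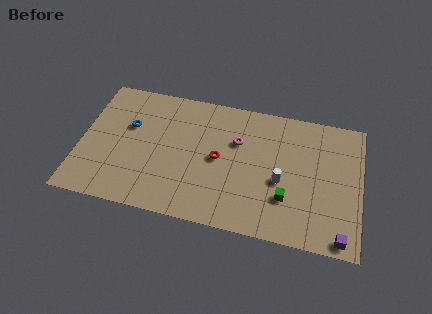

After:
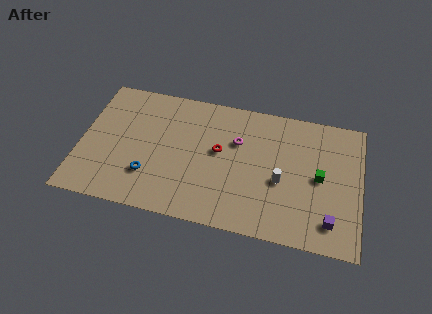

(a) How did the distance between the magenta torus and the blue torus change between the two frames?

-0.3

They were about 6.9 units apart before and 6.6 after — 0.3 units closer together.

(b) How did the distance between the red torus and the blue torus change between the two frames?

-0.8

They were about 5.9 units apart before and 5.1 after — 0.8 units closer together.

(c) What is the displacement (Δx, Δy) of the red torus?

(0.0, 0.6)

The red torus was at about (8.8, 5.0) and moved to about (8.8, 5.6).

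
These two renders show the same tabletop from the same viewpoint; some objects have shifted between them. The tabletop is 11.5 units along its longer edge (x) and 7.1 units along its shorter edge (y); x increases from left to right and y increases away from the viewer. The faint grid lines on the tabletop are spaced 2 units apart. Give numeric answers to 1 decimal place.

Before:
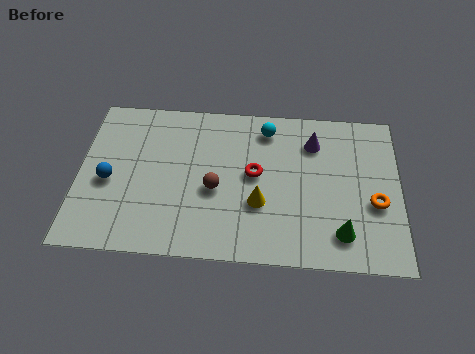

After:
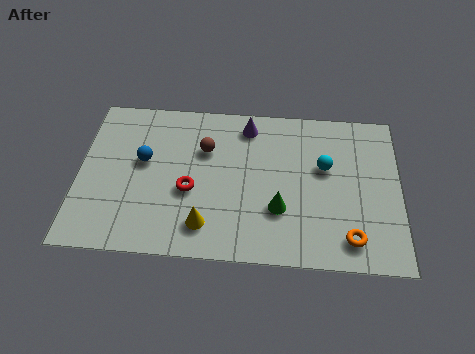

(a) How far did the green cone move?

2.4

The green cone moved from about (9.4, 1.4) to (7.2, 2.3), a distance of √(2.2² + 0.9²) ≈ 2.4.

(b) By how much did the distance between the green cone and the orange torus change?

+0.9

Before: roughly 1.8 units apart; after: 2.7. That's 0.9 units further apart.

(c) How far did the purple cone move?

2.5

The purple cone moved from about (8.4, 5.4) to (6.0, 6.0), a distance of √(2.4² + 0.6²) ≈ 2.5.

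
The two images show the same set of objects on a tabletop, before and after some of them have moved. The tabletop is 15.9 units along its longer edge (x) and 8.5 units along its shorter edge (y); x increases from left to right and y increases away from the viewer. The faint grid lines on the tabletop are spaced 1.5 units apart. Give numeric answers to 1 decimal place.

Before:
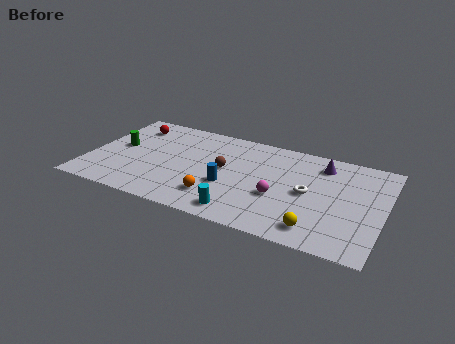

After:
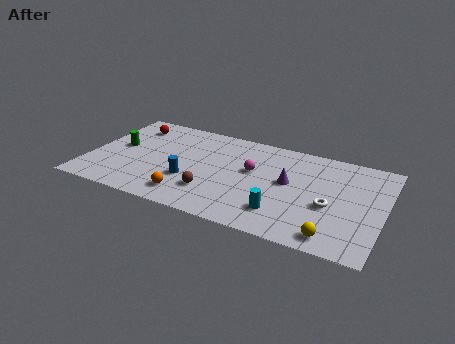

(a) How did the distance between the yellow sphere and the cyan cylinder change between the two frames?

-1.1

Before: roughly 4.0 units apart; after: 2.9. That's 1.1 units closer together.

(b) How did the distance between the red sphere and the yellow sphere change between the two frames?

+0.9

Before: roughly 12.0 units apart; after: 12.9. That's 0.9 units further apart.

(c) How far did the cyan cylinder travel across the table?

2.2

From (8.6, 1.2) to (10.7, 2.0), the cyan cylinder covered √(2.1² + 0.8²) ≈ 2.2 units.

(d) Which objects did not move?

the red sphere and the green cylinder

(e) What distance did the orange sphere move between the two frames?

1.6

The orange sphere was near (7.2, 2.0) before and (5.7, 1.5) after, so it travelled √(1.5² + 0.5²) ≈ 1.6 units.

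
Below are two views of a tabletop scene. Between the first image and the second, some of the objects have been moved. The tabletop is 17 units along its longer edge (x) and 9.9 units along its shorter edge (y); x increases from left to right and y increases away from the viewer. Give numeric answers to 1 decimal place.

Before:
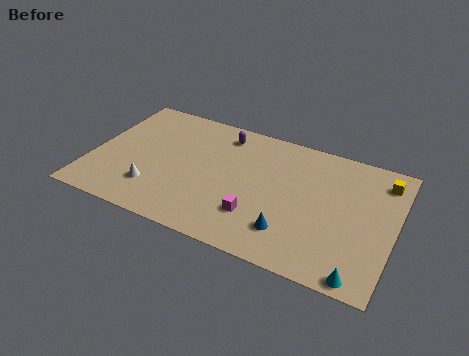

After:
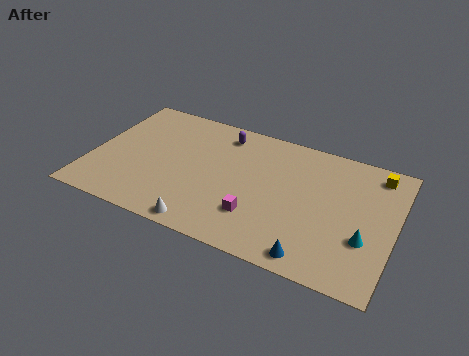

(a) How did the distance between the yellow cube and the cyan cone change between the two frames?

-2.2

The distance was about 7.3 in the first image and 5.1 in the second, so they moved 2.2 units closer together.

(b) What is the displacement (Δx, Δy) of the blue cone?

(1.4, -1.2)

The blue cone was at about (11.5, 2.3) and moved to about (12.9, 1.1).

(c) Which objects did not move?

the magenta cube and the purple capsule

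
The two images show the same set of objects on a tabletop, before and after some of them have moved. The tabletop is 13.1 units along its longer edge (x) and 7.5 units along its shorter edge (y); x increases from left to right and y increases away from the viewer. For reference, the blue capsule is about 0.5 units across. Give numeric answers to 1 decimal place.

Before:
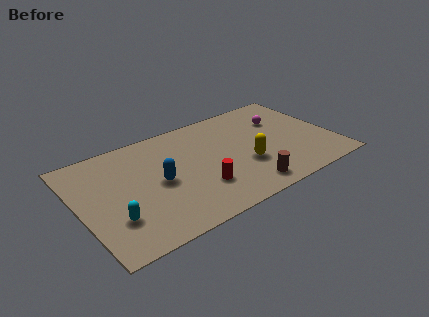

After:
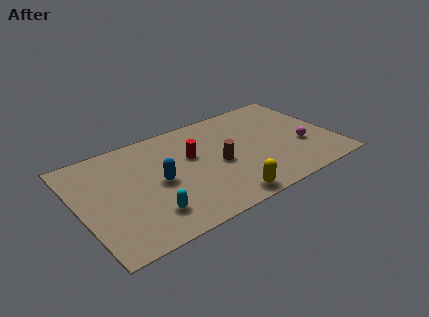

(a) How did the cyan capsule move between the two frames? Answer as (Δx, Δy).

(1.7, -0.5)

The cyan capsule started near (1.5, 2.2) and ended near (3.2, 1.7).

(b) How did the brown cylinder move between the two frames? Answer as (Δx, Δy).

(-1.0, 2.3)

The brown cylinder started near (8.1, 1.1) and ended near (7.1, 3.4).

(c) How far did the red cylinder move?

2.4

The red cylinder was near (5.9, 2.2) before and (5.9, 4.6) after, so it travelled √(0.0² + 2.4²) ≈ 2.4 units.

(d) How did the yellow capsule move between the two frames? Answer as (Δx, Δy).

(-1.5, -1.9)

The yellow capsule started near (8.4, 2.7) and ended near (6.9, 0.8).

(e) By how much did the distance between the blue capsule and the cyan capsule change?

-0.8

Before: roughly 2.9 units apart; after: 2.1. That's 0.8 units closer together.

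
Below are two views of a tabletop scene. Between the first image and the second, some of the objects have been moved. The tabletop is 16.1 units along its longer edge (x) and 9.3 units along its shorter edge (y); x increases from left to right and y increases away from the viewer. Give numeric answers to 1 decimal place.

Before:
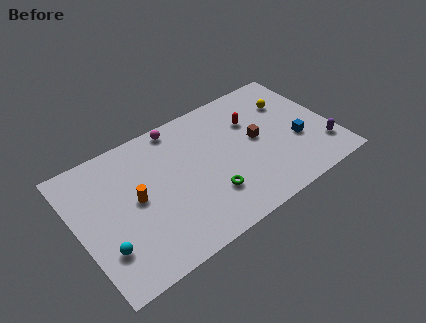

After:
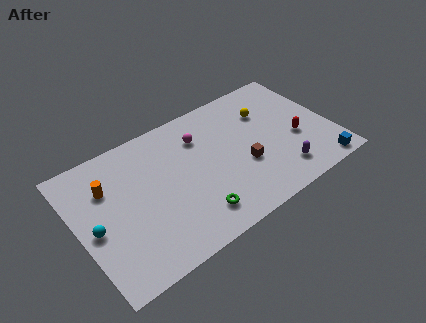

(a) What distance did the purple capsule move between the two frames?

2.8

From (15.2, 2.2) to (12.4, 1.8), the purple capsule covered √(2.8² + 0.4²) ≈ 2.8 units.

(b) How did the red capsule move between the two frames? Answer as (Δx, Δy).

(2.4, -2.7)

The red capsule started near (11.4, 6.4) and ended near (13.8, 3.7).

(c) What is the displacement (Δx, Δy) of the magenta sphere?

(1.2, -1.5)

The magenta sphere was at about (6.9, 8.4) and moved to about (8.1, 6.9).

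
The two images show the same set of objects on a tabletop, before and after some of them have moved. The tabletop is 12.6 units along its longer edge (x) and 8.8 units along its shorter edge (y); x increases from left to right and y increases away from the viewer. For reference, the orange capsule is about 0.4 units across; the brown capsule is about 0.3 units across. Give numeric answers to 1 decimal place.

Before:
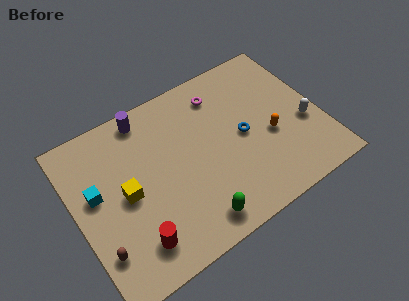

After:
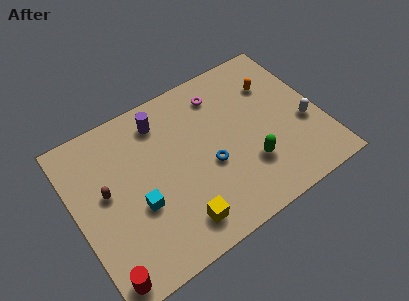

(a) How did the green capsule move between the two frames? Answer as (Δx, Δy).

(3.1, 1.4)

From the two frames, the green capsule sits at roughly (5.5, 1.2) before and (8.6, 2.6) after.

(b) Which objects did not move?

the magenta torus and the white capsule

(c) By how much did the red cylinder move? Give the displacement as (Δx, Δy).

(-1.7, -0.8)

The red cylinder was at about (2.5, 1.7) and moved to about (0.8, 0.9).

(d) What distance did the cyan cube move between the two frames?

2.5

The cyan cube moved from about (1.1, 5.1) to (3.0, 3.4), a distance of √(1.9² + 1.7²) ≈ 2.5.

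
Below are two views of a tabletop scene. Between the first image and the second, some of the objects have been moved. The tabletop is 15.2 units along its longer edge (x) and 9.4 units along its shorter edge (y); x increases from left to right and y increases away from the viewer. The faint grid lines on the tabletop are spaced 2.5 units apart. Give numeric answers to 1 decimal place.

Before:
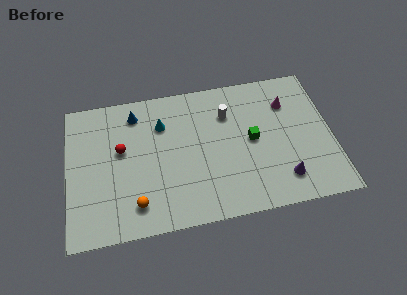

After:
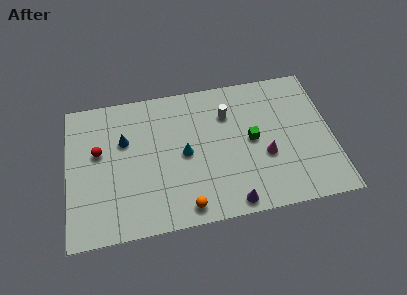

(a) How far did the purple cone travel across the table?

3.2

The purple cone moved from about (12.2, 1.9) to (9.2, 0.9), a distance of √(3.0² + 1.0²) ≈ 3.2.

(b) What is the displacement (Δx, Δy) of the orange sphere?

(2.8, -0.7)

The orange sphere was at about (3.8, 1.8) and moved to about (6.6, 1.1).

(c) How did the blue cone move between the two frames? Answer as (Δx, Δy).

(-0.7, -1.7)

The blue cone started near (4.0, 7.8) and ended near (3.3, 6.1).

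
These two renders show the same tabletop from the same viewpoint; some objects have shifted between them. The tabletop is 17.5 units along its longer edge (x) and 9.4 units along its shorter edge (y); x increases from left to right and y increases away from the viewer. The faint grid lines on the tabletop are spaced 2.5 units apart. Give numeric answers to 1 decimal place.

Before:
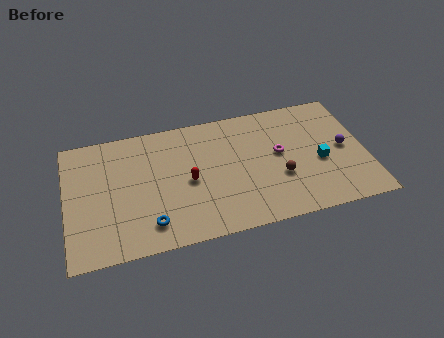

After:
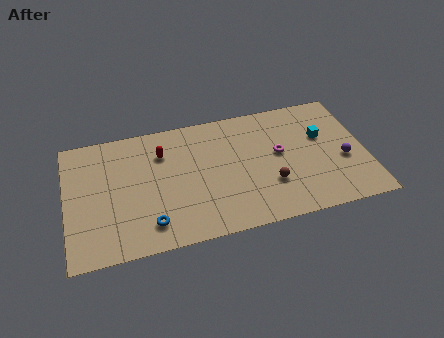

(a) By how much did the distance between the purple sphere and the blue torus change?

-0.3

They were about 12.0 units apart before and 11.7 after — 0.3 units closer together.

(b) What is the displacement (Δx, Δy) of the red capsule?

(-1.4, 2.5)

The red capsule was at about (7.1, 4.4) and moved to about (5.7, 6.9).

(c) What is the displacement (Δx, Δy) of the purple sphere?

(-0.1, -0.9)

From the two frames, the purple sphere sits at roughly (16.3, 4.7) before and (16.2, 3.8) after.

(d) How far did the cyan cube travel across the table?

1.9

The cyan cube was near (14.8, 4.0) before and (15.1, 5.9) after, so it travelled √(0.3² + 1.9²) ≈ 1.9 units.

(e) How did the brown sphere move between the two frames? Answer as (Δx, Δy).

(-0.6, -0.4)

The brown sphere started near (12.4, 3.4) and ended near (11.8, 3.0).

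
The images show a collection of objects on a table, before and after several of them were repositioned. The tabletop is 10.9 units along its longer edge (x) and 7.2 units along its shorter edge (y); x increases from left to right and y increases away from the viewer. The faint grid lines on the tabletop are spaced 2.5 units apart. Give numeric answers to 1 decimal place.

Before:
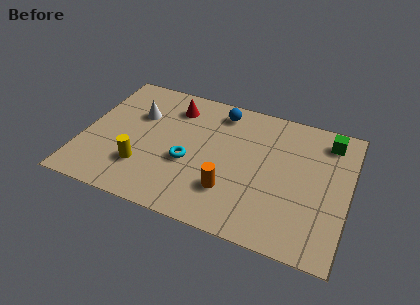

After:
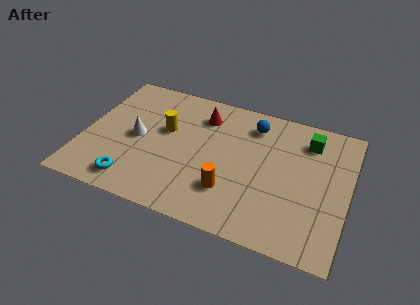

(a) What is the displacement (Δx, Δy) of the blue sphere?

(1.4, -0.3)

The blue sphere was at about (5.4, 6.1) and moved to about (6.8, 5.8).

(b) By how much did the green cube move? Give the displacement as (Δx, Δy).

(-0.8, -0.3)

The green cube was at about (9.9, 6.0) and moved to about (9.1, 5.7).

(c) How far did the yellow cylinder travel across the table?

2.4

The yellow cylinder was near (2.6, 2.0) before and (3.3, 4.3) after, so it travelled √(0.7² + 2.3²) ≈ 2.4 units.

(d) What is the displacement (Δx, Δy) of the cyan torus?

(-2.1, -1.8)

The cyan torus was at about (4.4, 2.9) and moved to about (2.3, 1.1).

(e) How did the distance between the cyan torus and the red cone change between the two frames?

+2.2

The distance was about 2.9 in the first image and 5.1 in the second, so they moved 2.2 units further apart.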